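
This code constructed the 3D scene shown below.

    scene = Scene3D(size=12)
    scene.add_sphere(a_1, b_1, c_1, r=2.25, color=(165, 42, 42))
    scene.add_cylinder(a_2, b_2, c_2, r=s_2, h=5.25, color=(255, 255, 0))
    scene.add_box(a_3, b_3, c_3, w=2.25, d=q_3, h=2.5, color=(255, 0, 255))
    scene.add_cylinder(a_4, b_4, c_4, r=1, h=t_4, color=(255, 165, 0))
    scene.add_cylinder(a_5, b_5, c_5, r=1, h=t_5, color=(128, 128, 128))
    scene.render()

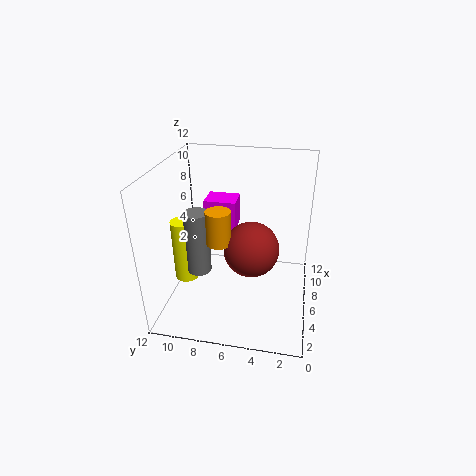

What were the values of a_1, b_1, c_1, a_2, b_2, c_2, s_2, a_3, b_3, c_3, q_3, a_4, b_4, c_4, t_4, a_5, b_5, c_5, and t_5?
a_1 = 5.25, b_1 = 4.75, c_1 = 5.5, a_2 = 4.75, b_2 = 10.25, c_2 = 2.5, s_2 = 1, a_3 = 7.25, b_3 = 6.5, c_3 = 6, q_3 = 2.75, a_4 = 4.5, b_4 = 7.25, c_4 = 6.25, t_4 = 2.75, a_5 = 4.5, b_5 = 9, c_5 = 3.5, t_5 = 5.25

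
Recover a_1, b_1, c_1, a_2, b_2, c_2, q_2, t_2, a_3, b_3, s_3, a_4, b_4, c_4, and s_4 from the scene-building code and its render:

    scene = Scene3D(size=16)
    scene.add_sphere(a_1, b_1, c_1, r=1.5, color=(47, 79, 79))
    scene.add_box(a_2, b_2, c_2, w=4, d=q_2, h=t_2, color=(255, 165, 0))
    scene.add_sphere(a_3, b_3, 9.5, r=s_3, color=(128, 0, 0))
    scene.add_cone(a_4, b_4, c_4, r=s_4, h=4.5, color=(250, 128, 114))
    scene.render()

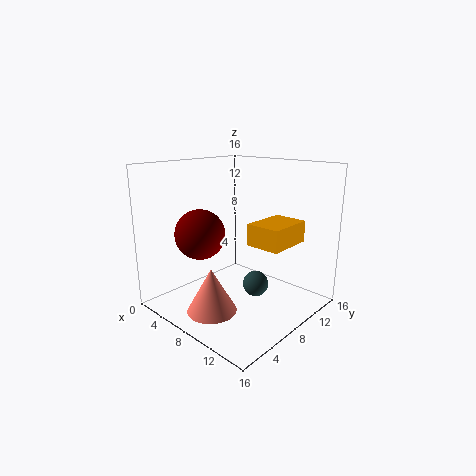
a_1 = 9, b_1 = 10, c_1 = 2, a_2 = 8.5, b_2 = 9, c_2 = 7, q_2 = 5.5, t_2 = 2.5, a_3 = 7.5, b_3 = 3, s_3 = 2.5, a_4 = 9.5, b_4 = 2.5, c_4 = 2, s_4 = 2.5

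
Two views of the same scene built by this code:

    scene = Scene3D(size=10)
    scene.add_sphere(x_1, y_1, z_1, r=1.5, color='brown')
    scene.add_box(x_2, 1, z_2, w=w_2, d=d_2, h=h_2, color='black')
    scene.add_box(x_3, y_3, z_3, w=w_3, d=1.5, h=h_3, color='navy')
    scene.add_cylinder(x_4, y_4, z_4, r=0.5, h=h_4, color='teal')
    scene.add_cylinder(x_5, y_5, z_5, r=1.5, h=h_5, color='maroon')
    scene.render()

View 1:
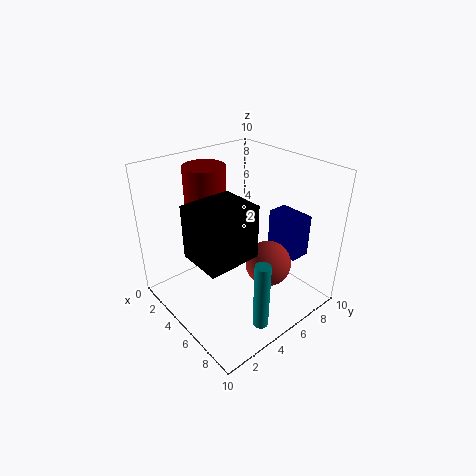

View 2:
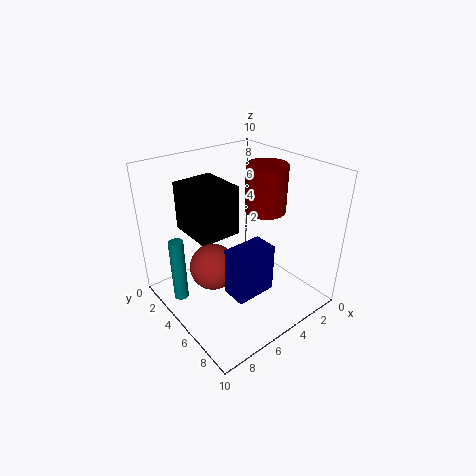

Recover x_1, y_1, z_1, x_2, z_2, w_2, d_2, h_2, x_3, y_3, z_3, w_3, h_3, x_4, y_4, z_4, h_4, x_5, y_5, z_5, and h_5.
x_1 = 7.5; y_1 = 5.5; z_1 = 4; x_2 = 4.5; z_2 = 5; w_2 = 3; d_2 = 3.5; h_2 = 3.5; x_3 = 5.5; y_3 = 7.5; z_3 = 3.5; w_3 = 2.5; h_3 = 3; x_4 = 9; y_4 = 3.5; z_4 = 1; h_4 = 4.5; x_5 = 2; y_5 = 4.5; z_5 = 6; h_5 = 3.5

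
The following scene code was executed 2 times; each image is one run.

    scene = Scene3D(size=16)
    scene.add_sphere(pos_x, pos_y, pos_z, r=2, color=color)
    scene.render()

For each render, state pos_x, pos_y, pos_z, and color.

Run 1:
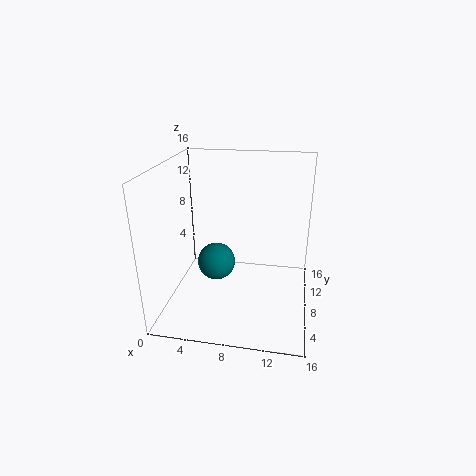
pos_x = 6
pos_y = 6
pos_z = 6
color = 'teal'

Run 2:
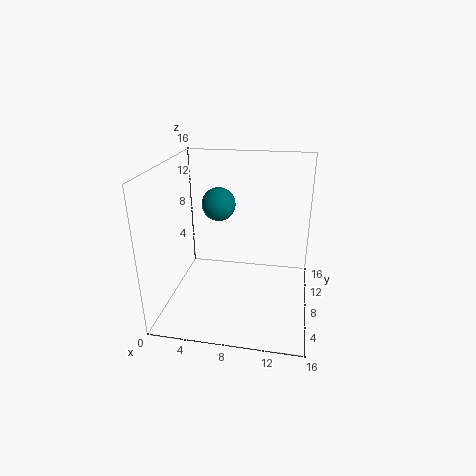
pos_x = 5
pos_y = 11.5
pos_z = 10.5
color = 'teal'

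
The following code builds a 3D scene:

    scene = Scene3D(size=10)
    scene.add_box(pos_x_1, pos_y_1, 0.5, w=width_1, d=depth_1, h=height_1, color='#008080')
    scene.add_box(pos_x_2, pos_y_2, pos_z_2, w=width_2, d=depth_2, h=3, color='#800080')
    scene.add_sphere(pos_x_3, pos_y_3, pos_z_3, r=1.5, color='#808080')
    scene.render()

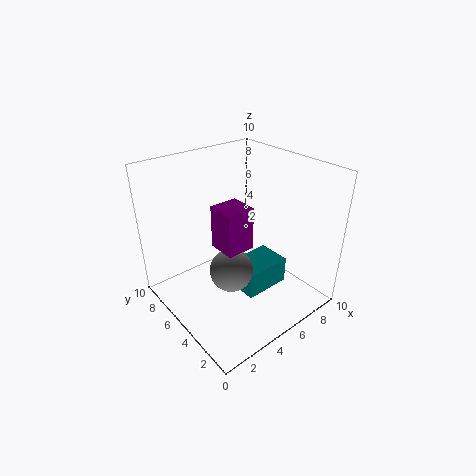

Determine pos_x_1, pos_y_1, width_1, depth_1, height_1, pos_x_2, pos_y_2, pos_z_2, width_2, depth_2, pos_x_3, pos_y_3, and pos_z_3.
pos_x_1 = 5; pos_y_1 = 3.5; width_1 = 3.5; depth_1 = 2.5; height_1 = 2; pos_x_2 = 3.5; pos_y_2 = 4; pos_z_2 = 4.5; width_2 = 2; depth_2 = 2; pos_x_3 = 4; pos_y_3 = 4.5; pos_z_3 = 3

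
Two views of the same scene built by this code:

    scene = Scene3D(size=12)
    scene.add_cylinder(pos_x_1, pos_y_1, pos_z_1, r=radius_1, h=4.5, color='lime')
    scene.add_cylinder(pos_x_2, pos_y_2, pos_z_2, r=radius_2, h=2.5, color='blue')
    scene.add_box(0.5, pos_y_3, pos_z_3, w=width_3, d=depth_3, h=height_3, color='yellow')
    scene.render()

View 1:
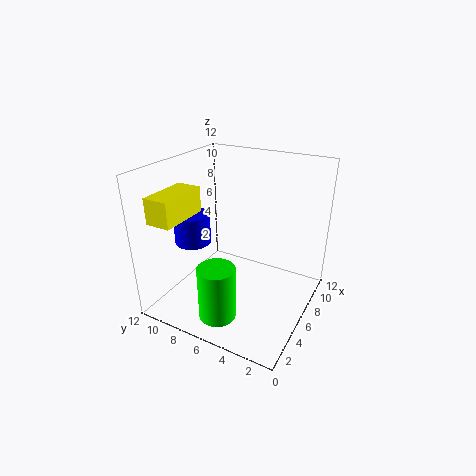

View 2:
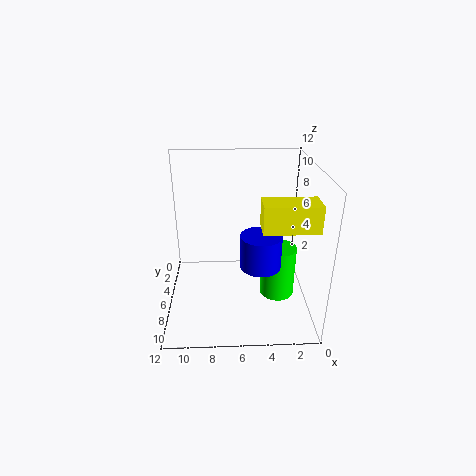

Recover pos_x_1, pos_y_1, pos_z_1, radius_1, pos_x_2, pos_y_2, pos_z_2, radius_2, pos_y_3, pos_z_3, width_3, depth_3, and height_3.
pos_x_1 = 2.5, pos_y_1 = 6, pos_z_1 = 0.5, radius_1 = 1.5, pos_x_2 = 4.5, pos_y_2 = 9.5, pos_z_2 = 5.5, radius_2 = 1.5, pos_y_3 = 8.5, pos_z_3 = 8.5, width_3 = 4, depth_3 = 2, height_3 = 2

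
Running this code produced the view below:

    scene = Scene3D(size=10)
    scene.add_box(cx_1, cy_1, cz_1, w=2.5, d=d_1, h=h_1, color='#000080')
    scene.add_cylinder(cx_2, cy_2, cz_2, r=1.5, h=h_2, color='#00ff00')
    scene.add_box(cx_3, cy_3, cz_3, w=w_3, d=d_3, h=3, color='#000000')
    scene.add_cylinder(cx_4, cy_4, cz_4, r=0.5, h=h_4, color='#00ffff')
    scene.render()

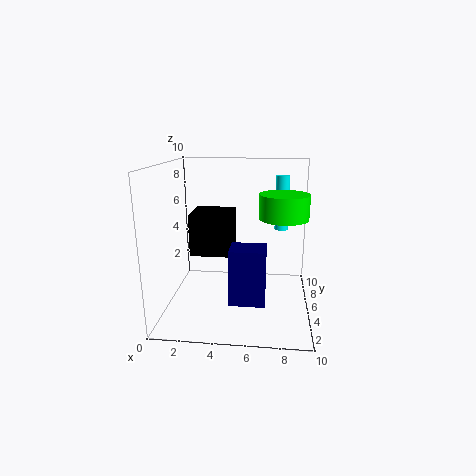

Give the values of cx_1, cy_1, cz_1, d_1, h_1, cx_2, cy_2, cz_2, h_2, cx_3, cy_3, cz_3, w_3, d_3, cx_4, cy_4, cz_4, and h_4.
cx_1 = 4.5
cy_1 = 3.5
cz_1 = 0.5
d_1 = 2
h_1 = 4
cx_2 = 8
cy_2 = 3
cz_2 = 7
h_2 = 1.5
cx_3 = 1.5
cy_3 = 5
cz_3 = 3.5
w_3 = 3
d_3 = 3
cx_4 = 8
cy_4 = 7.5
cz_4 = 5
h_4 = 4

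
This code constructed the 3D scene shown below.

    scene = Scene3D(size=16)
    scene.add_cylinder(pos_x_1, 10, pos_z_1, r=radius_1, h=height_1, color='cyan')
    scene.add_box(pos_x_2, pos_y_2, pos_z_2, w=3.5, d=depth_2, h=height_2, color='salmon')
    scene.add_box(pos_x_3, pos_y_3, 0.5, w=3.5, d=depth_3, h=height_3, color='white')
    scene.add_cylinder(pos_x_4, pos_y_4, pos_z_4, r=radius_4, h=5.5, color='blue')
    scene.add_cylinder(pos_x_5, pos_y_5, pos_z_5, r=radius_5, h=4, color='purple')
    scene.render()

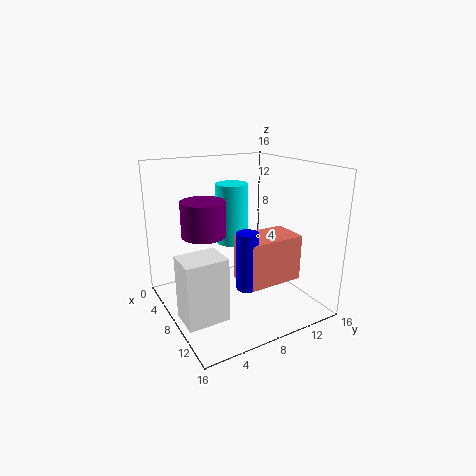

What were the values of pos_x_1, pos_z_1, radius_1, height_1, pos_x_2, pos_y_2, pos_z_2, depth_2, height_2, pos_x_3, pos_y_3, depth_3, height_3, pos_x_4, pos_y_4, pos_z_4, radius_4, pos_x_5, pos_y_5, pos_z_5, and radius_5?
pos_x_1 = 3, pos_z_1 = 5.5, radius_1 = 2, height_1 = 7.5, pos_x_2 = 11.5, pos_y_2 = 5.5, pos_z_2 = 5.5, depth_2 = 5.5, height_2 = 4.5, pos_x_3 = 8, pos_y_3 = 0.5, depth_3 = 4.5, height_3 = 7, pos_x_4 = 14, pos_y_4 = 5.5, pos_z_4 = 5.5, radius_4 = 1, pos_x_5 = 5.5, pos_y_5 = 5, pos_z_5 = 8, radius_5 = 2.5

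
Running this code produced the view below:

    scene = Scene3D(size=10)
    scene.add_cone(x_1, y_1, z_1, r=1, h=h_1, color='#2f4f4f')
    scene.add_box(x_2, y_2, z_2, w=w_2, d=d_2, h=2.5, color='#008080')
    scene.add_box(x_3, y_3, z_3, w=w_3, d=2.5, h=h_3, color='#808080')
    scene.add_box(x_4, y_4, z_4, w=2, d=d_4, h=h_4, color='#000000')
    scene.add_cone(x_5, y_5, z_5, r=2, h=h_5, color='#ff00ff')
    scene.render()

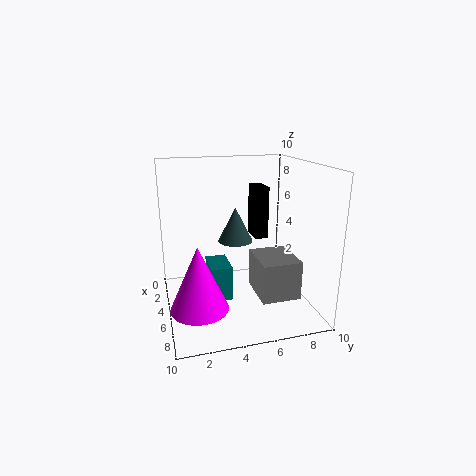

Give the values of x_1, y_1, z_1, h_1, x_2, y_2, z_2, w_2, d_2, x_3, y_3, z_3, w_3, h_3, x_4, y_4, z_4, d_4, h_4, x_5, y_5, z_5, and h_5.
x_1 = 8; y_1 = 4; z_1 = 6; h_1 = 2; x_2 = 3; y_2 = 3; z_2 = 0.5; w_2 = 2.5; d_2 = 1.5; x_3 = 6; y_3 = 5.5; z_3 = 2; w_3 = 3; h_3 = 2.5; x_4 = 1; y_4 = 7; z_4 = 4; d_4 = 1; h_4 = 4; x_5 = 6; y_5 = 2; z_5 = 0.5; h_5 = 4.5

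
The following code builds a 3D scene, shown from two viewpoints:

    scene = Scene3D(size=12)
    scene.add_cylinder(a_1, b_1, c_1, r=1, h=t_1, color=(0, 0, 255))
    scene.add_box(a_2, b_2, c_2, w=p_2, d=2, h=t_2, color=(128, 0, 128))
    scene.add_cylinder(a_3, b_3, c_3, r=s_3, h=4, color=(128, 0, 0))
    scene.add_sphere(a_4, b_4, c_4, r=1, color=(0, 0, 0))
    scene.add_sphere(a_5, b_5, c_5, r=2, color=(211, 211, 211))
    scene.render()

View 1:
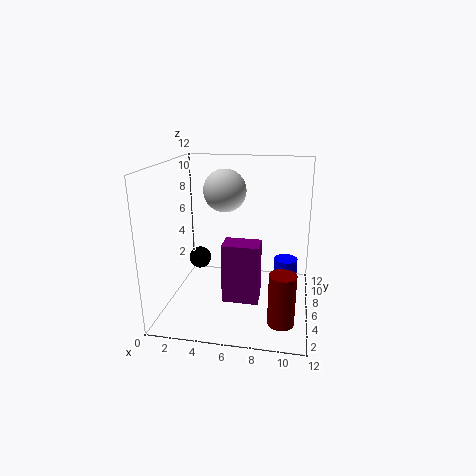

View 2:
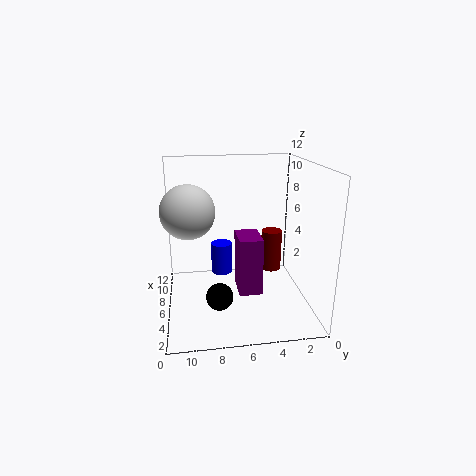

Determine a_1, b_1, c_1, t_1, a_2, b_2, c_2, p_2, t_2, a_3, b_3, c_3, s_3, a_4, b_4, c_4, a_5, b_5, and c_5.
a_1 = 10
b_1 = 7
c_1 = 1
t_1 = 3
a_2 = 5
b_2 = 4
c_2 = 1
p_2 = 3
t_2 = 5
a_3 = 10
b_3 = 2
c_3 = 1
s_3 = 1
a_4 = 2
b_4 = 8
c_4 = 3
a_5 = 4
b_5 = 10
c_5 = 9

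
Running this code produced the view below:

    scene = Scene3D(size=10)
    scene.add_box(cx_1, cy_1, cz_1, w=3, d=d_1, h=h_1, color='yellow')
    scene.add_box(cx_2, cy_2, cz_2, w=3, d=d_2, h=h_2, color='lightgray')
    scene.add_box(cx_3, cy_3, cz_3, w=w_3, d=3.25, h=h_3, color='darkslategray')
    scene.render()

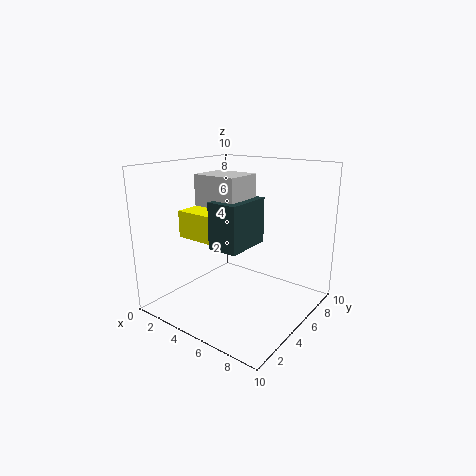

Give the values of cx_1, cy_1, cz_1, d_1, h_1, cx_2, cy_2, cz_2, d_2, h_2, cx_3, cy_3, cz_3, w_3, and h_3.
cx_1 = 0.5; cy_1 = 3.75; cz_1 = 4.5; d_1 = 2.75; h_1 = 2; cx_2 = 3.25; cy_2 = 2.75; cz_2 = 7.5; d_2 = 2.5; h_2 = 2; cx_3 = 4.75; cy_3 = 2.25; cz_3 = 5; w_3 = 2; h_3 = 3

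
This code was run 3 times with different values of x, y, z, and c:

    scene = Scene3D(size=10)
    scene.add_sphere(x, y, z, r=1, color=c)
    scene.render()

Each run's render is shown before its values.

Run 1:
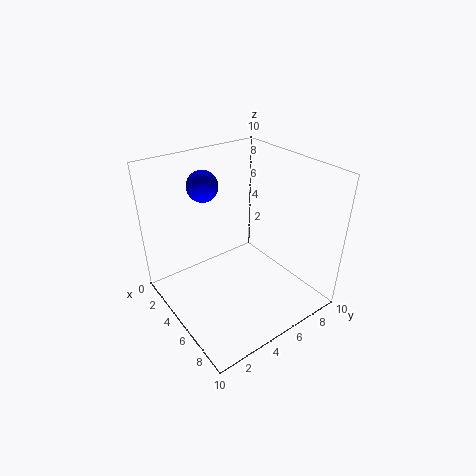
x = 4
y = 3
z = 9
c = 'blue'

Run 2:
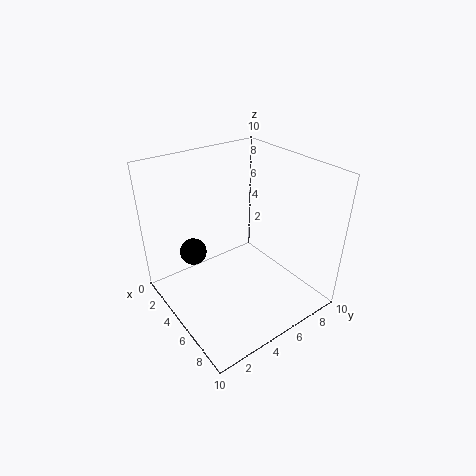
x = 2
y = 3
z = 3
c = 'black'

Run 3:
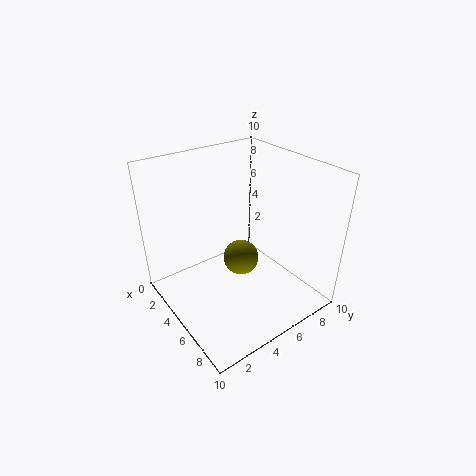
x = 8
y = 3
z = 6
c = 'olive'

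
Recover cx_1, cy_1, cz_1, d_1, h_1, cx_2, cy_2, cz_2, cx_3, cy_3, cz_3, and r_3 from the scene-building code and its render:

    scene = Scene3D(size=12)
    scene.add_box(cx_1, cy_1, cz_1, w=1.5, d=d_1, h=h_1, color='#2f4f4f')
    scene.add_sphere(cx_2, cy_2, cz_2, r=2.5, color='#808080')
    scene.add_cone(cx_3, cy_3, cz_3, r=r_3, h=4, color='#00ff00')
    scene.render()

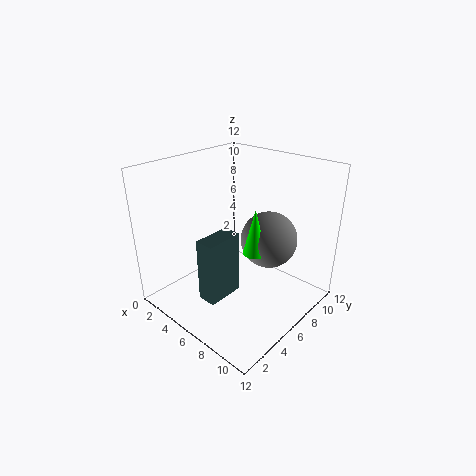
cx_1 = 6
cy_1 = 1.5
cz_1 = 2.5
d_1 = 3
h_1 = 5
cx_2 = 7
cy_2 = 9
cz_2 = 5
cx_3 = 7
cy_3 = 7
cz_3 = 4.5
r_3 = 1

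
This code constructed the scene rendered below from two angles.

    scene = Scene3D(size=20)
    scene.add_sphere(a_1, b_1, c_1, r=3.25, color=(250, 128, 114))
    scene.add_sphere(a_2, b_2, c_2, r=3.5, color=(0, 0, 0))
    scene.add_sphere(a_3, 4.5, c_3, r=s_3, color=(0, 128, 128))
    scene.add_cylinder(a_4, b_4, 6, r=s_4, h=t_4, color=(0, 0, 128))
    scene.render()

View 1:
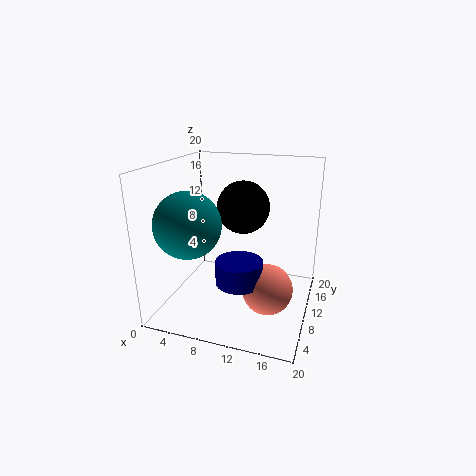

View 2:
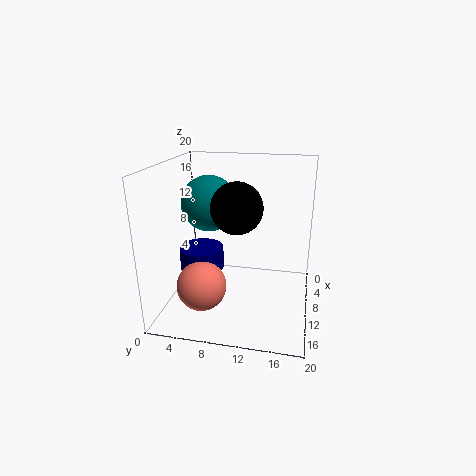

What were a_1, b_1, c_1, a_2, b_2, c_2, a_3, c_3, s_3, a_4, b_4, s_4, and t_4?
a_1 = 15.25, b_1 = 6.25, c_1 = 5, a_2 = 10.75, b_2 = 10, c_2 = 14.5, a_3 = 5.25, c_3 = 13.25, s_3 = 4.25, a_4 = 11.75, b_4 = 5.25, s_4 = 3, t_4 = 3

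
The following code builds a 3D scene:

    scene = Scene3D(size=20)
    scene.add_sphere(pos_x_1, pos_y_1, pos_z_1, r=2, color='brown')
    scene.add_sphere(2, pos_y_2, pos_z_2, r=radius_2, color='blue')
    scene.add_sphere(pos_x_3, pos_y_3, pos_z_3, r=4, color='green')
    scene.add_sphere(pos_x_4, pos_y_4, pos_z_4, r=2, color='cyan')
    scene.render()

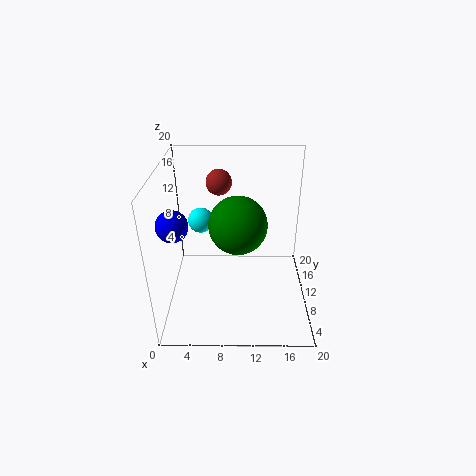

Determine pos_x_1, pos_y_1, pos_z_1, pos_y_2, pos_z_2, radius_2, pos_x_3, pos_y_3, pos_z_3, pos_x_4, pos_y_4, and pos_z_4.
pos_x_1 = 7, pos_y_1 = 18, pos_z_1 = 15, pos_y_2 = 6, pos_z_2 = 14, radius_2 = 2, pos_x_3 = 10, pos_y_3 = 10, pos_z_3 = 12, pos_x_4 = 4, pos_y_4 = 17, pos_z_4 = 9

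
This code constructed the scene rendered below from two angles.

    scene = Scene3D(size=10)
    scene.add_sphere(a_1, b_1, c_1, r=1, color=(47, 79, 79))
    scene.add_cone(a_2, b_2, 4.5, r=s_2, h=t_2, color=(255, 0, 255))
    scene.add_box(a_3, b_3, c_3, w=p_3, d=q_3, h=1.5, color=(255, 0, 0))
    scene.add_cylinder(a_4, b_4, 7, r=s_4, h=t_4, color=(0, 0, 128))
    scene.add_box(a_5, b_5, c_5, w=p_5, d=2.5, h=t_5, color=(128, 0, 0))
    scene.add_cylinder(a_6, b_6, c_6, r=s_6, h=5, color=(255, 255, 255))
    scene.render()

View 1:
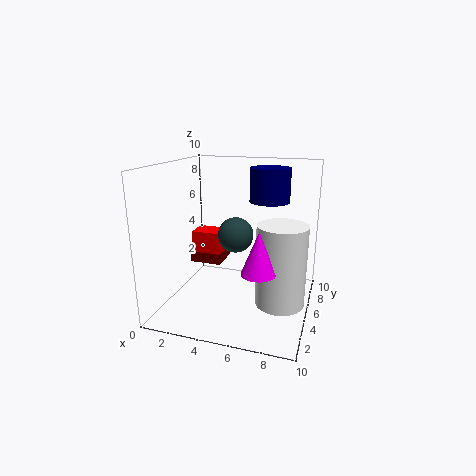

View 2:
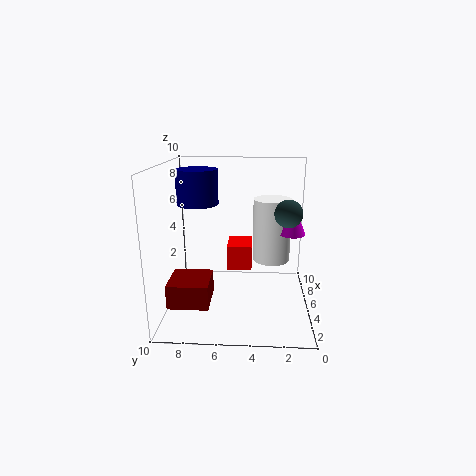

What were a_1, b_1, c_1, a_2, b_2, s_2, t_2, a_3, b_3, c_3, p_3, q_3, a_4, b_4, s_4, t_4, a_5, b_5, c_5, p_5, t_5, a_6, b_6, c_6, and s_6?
a_1 = 6, b_1 = 1.5, c_1 = 6.5, a_2 = 7.5, b_2 = 1, s_2 = 1, t_2 = 2.5, a_3 = 2, b_3 = 4, c_3 = 4, p_3 = 2, q_3 = 1.5, a_4 = 6.5, b_4 = 8, s_4 = 1.5, t_4 = 2.5, a_5 = 0.5, b_5 = 6.5, c_5 = 2, p_5 = 2.5, t_5 = 1.5, a_6 = 8.5, b_6 = 2.5, c_6 = 2, s_6 = 1.5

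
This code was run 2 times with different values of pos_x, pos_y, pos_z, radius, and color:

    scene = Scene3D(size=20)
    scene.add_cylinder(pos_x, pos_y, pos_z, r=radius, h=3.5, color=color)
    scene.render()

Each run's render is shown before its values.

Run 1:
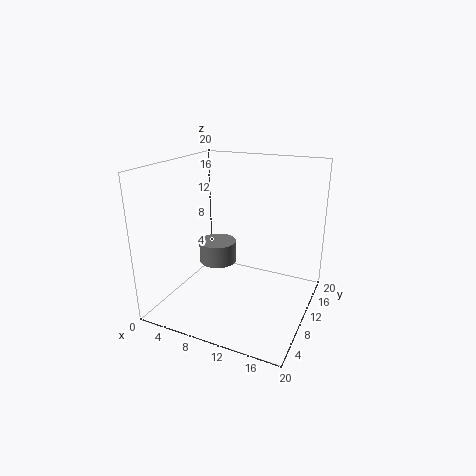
pos_x = 4
pos_y = 15
pos_z = 3
radius = 3
color = 'gray'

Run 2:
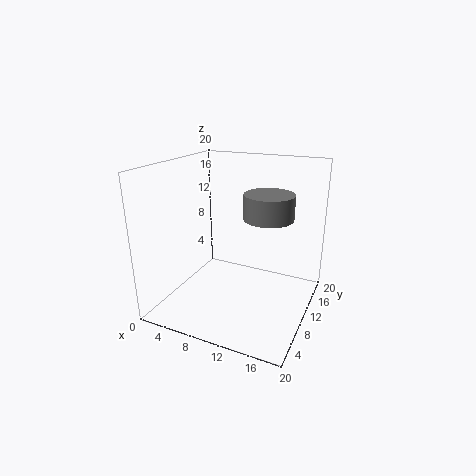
pos_x = 13.5
pos_y = 12.5
pos_z = 12.5
radius = 3.5
color = 'gray'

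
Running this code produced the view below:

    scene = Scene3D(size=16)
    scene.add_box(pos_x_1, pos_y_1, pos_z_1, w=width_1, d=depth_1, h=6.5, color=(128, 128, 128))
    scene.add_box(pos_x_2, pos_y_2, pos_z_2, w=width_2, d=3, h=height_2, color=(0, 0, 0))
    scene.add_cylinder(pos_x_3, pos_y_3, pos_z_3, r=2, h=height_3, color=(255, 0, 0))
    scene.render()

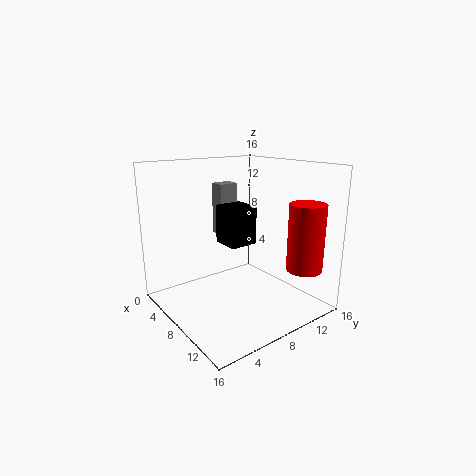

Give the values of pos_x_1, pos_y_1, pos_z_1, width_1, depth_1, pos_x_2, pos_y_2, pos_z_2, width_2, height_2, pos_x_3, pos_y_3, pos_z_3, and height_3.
pos_x_1 = 0.5
pos_y_1 = 9.5
pos_z_1 = 6.5
width_1 = 2
depth_1 = 2.5
pos_x_2 = 7.5
pos_y_2 = 5.5
pos_z_2 = 8
width_2 = 3
height_2 = 4
pos_x_3 = 13
pos_y_3 = 13.5
pos_z_3 = 4.5
height_3 = 7.5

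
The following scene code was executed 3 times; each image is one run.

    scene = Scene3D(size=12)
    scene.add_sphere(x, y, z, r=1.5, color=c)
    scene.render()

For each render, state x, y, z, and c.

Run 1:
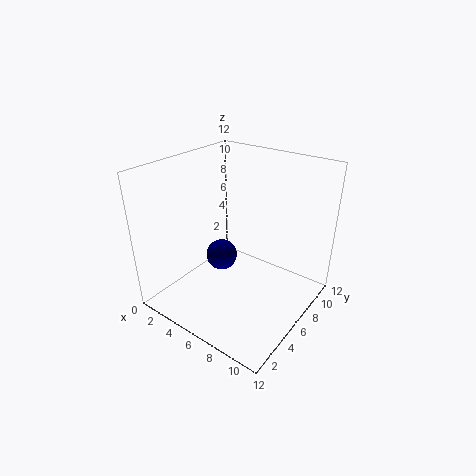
x = 2.5; y = 8; z = 2; c = 'navy'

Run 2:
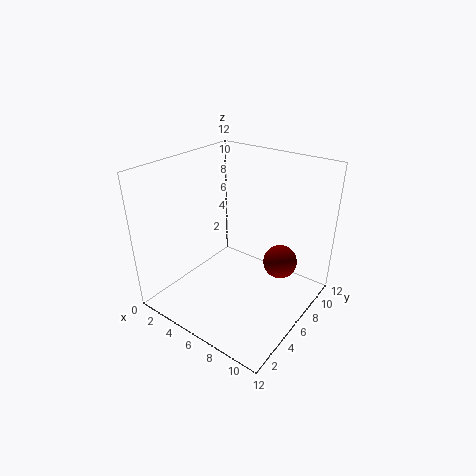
x = 8.5; y = 9; z = 3; c = 'maroon'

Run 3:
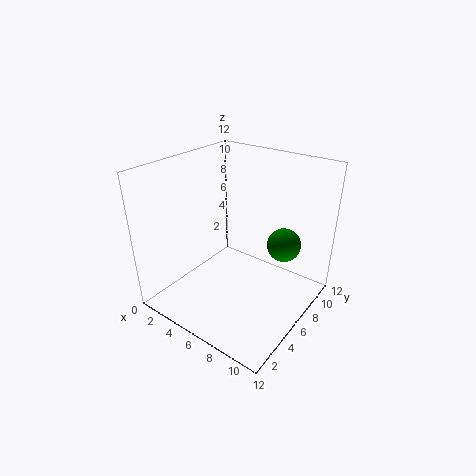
x = 8.5; y = 9.5; z = 4.5; c = 'green'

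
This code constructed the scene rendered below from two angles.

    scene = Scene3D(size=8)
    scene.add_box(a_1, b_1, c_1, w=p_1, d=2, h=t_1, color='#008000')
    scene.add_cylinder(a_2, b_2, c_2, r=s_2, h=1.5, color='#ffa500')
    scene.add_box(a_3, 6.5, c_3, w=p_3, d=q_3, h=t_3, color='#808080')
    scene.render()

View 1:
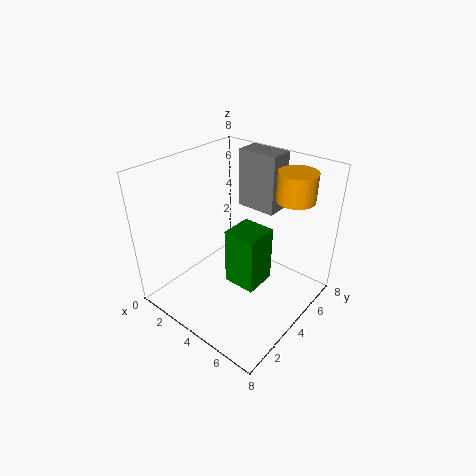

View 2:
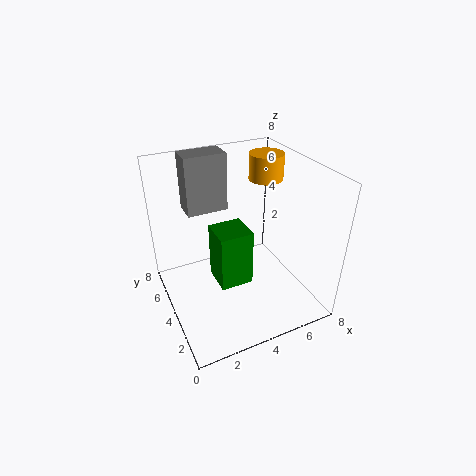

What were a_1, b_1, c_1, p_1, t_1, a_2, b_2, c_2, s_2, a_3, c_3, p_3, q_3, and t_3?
a_1 = 3, b_1 = 4, c_1 = 0.5, p_1 = 2, t_1 = 3.5, a_2 = 6.5, b_2 = 5.5, c_2 = 6.5, s_2 = 1, a_3 = 2, c_3 = 4.5, p_3 = 2.5, q_3 = 1.5, t_3 = 3.5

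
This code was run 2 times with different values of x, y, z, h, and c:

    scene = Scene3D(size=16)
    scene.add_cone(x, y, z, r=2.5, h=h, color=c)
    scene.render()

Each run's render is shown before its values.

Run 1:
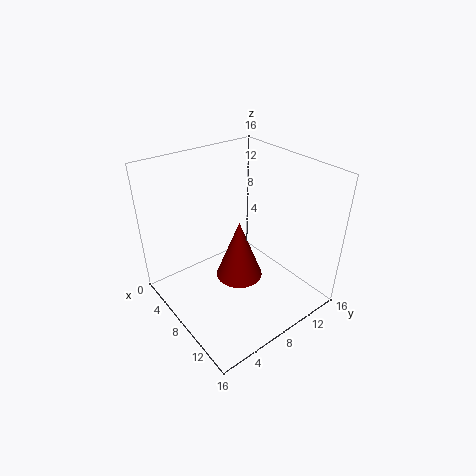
x = 9.5; y = 7; z = 4.5; h = 6.5; c = 'maroon'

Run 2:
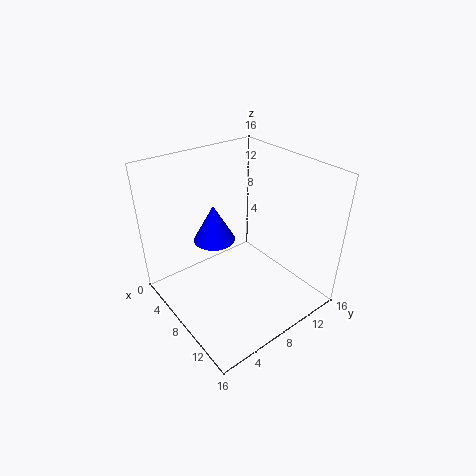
x = 4; y = 7.5; z = 6; h = 4.5; c = 'blue'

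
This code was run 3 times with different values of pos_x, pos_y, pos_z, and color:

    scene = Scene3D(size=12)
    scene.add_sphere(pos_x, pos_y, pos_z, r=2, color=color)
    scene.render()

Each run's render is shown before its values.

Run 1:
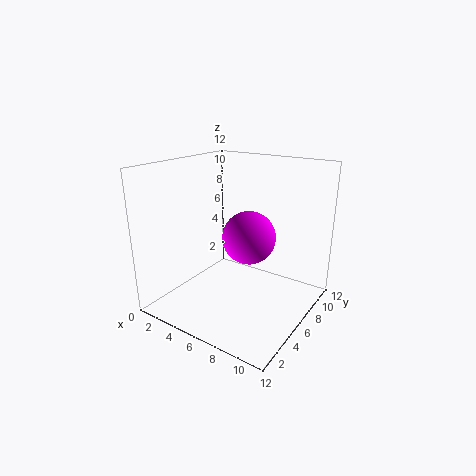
pos_x = 8; pos_y = 4.5; pos_z = 7; color = 'magenta'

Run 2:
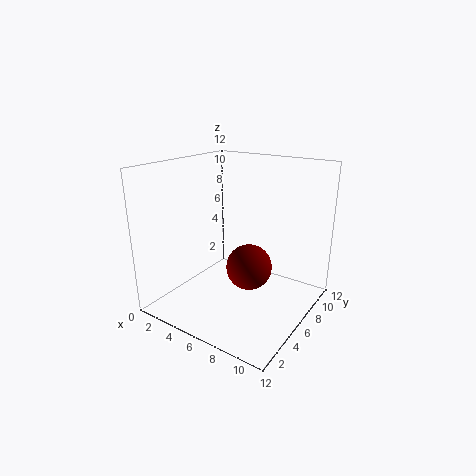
pos_x = 6.5; pos_y = 7; pos_z = 3; color = 'maroon'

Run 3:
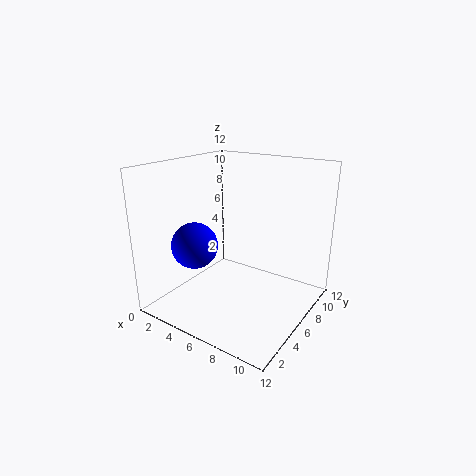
pos_x = 2.5; pos_y = 4.5; pos_z = 5; color = 'blue'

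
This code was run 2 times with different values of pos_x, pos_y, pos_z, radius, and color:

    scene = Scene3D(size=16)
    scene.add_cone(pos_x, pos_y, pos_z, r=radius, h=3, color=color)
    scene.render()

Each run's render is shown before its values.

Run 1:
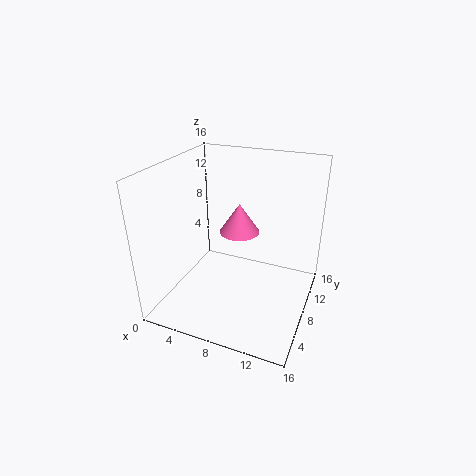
pos_x = 9; pos_y = 6; pos_z = 10; radius = 2; color = 'hotpink'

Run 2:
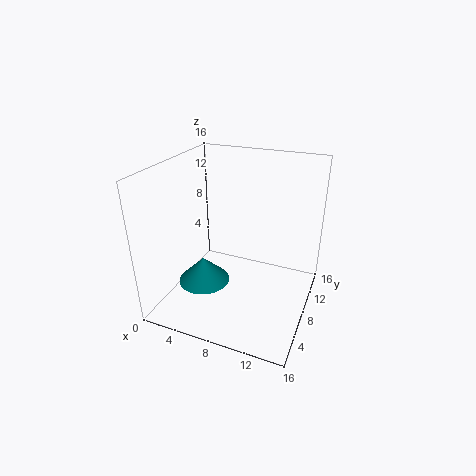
pos_x = 4; pos_y = 7; pos_z = 2; radius = 3; color = 'teal'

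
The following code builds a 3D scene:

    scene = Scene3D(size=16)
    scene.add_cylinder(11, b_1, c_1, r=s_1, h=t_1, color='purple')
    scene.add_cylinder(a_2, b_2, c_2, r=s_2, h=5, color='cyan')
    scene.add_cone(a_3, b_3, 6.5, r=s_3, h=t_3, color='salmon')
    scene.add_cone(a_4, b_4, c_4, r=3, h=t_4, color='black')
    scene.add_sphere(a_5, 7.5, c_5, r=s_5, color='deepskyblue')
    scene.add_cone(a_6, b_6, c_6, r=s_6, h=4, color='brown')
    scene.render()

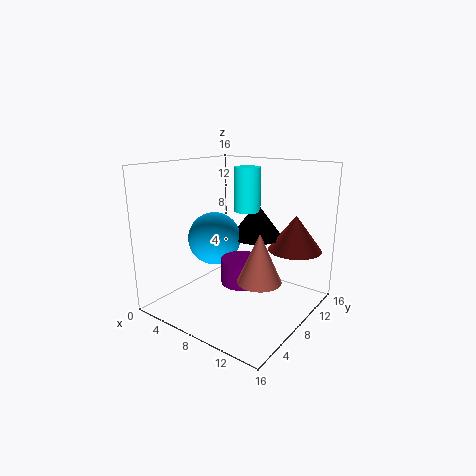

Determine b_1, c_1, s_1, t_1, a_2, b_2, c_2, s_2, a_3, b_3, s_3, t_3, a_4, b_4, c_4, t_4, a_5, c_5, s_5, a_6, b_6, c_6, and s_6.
b_1 = 4.5, c_1 = 5, s_1 = 2, t_1 = 2.5, a_2 = 7.5, b_2 = 10.5, c_2 = 10.5, s_2 = 1.5, a_3 = 14, b_3 = 3, s_3 = 2, t_3 = 4.5, a_4 = 8.5, b_4 = 11, c_4 = 7.5, t_4 = 4, a_5 = 5, c_5 = 7.5, s_5 = 3, a_6 = 13, b_6 = 12, c_6 = 6.5, s_6 = 3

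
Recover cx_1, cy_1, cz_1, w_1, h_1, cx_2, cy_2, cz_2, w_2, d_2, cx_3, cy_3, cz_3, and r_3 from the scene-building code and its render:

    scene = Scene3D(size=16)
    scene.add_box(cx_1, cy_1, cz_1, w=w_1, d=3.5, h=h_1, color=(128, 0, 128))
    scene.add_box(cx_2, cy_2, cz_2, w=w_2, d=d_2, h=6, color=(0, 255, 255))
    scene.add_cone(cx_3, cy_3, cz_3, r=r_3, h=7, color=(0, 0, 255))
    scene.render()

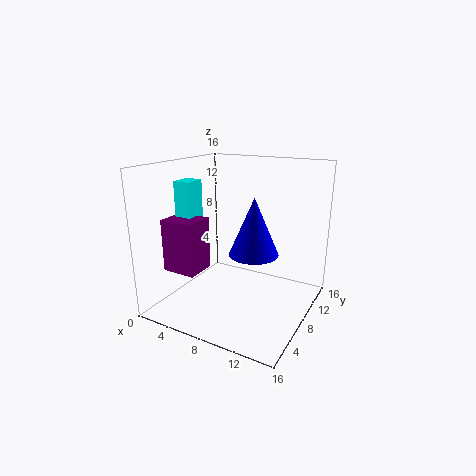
cx_1 = 0.5; cy_1 = 4; cz_1 = 4; w_1 = 4; h_1 = 6; cx_2 = 1; cy_2 = 6; cz_2 = 8; w_2 = 2; d_2 = 2.5; cx_3 = 8.5; cy_3 = 11; cz_3 = 5; r_3 = 3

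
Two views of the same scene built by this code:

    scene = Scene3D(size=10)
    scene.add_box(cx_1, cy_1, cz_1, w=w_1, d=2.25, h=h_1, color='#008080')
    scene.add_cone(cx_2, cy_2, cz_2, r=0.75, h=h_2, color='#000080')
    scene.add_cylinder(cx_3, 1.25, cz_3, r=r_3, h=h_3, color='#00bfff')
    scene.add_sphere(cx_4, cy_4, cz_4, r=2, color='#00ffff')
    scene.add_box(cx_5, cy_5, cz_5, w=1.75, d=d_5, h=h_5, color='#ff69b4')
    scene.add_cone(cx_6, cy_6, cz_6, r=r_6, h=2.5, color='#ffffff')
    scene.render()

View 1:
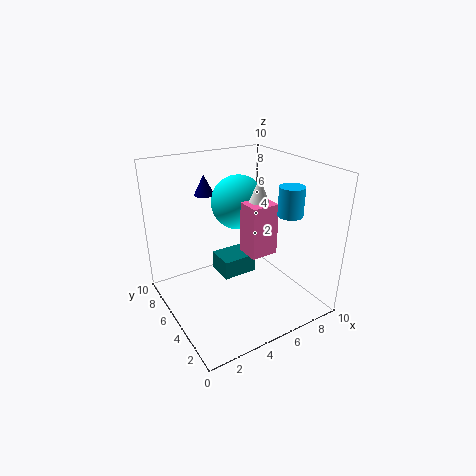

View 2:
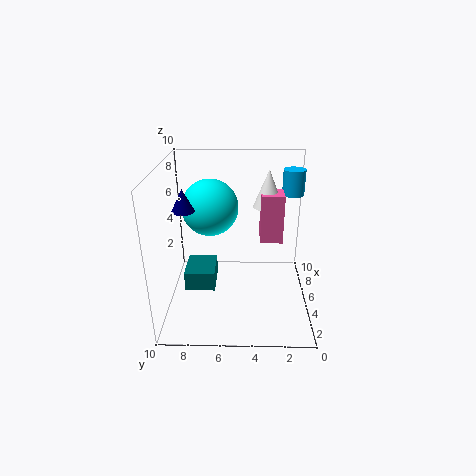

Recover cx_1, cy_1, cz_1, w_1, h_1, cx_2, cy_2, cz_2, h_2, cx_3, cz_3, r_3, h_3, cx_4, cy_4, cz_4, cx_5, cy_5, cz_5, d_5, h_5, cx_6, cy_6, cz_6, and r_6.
cx_1 = 5; cy_1 = 6.75; cz_1 = 0.5; w_1 = 2.75; h_1 = 1.5; cx_2 = 4.25; cy_2 = 8.5; cz_2 = 7.25; h_2 = 1.5; cx_3 = 6.25; cz_3 = 7.75; r_3 = 0.75; h_3 = 1.75; cx_4 = 6.25; cy_4 = 7; cz_4 = 6.75; cx_5 = 4.25; cy_5 = 2; cz_5 = 5; d_5 = 1.5; h_5 = 3.25; cx_6 = 5.25; cy_6 = 3; cz_6 = 7.25; r_6 = 1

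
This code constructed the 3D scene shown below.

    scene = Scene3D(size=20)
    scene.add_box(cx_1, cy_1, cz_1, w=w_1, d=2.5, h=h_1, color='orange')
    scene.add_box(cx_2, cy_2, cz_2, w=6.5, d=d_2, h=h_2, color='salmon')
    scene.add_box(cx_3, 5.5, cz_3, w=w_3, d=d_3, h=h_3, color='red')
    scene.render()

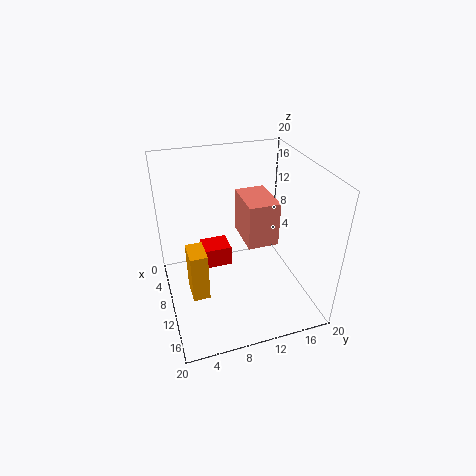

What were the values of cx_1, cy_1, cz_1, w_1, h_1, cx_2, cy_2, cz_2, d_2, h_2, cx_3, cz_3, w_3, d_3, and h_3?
cx_1 = 6.5
cy_1 = 3
cz_1 = 0.5
w_1 = 4
h_1 = 7.5
cx_2 = 4
cy_2 = 11.5
cz_2 = 8
d_2 = 4.5
h_2 = 6.5
cx_3 = 5
cz_3 = 4.5
w_3 = 3.5
d_3 = 4
h_3 = 3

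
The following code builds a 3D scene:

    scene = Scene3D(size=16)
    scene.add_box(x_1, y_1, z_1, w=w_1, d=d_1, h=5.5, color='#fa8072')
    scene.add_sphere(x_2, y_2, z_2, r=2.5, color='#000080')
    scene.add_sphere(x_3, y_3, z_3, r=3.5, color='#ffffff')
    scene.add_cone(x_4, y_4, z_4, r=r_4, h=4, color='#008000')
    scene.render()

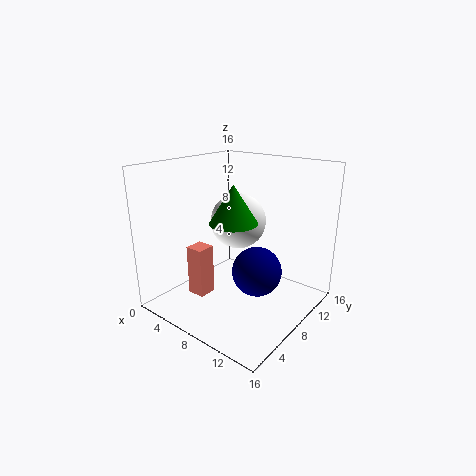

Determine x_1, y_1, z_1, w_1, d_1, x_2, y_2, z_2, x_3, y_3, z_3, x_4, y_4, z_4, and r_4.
x_1 = 4.5
y_1 = 3.5
z_1 = 2
w_1 = 2
d_1 = 2
x_2 = 12
y_2 = 6
z_2 = 6
x_3 = 4.5
y_3 = 12.5
z_3 = 8
x_4 = 9
y_4 = 6
z_4 = 10.5
r_4 = 2.5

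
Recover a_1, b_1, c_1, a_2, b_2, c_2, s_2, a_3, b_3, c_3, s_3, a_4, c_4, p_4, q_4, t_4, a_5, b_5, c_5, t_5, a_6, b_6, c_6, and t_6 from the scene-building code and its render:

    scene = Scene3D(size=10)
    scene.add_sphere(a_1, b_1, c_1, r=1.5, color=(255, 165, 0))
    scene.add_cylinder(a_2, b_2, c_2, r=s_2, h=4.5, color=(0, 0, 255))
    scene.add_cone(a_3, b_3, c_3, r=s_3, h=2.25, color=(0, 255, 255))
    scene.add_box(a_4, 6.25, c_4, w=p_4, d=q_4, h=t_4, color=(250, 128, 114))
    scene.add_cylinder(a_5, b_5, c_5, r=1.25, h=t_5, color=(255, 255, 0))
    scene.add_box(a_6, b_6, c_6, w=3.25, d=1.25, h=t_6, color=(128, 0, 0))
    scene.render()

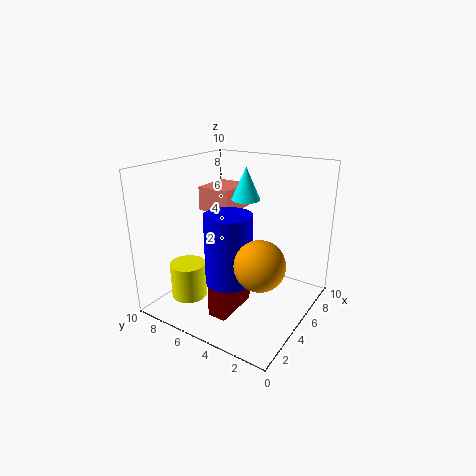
a_1 = 2.25; b_1 = 1.75; c_1 = 5; a_2 = 2.75; b_2 = 4.25; c_2 = 3; s_2 = 1.5; a_3 = 6; b_3 = 5; c_3 = 7.5; s_3 = 1; a_4 = 5.5; c_4 = 6.25; p_4 = 3; q_4 = 2.5; t_4 = 1.75; a_5 = 2.75; b_5 = 7.75; c_5 = 0.75; t_5 = 2.5; a_6 = 1.75; b_6 = 4; c_6 = 0.5; t_6 = 2.25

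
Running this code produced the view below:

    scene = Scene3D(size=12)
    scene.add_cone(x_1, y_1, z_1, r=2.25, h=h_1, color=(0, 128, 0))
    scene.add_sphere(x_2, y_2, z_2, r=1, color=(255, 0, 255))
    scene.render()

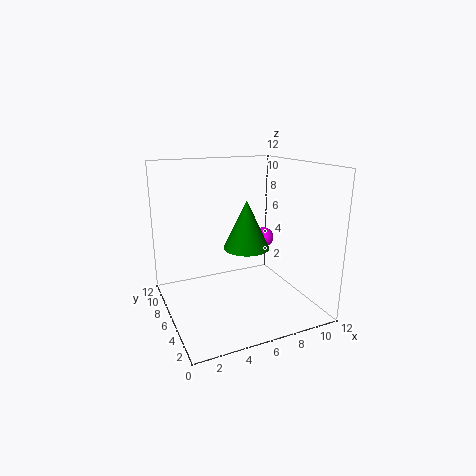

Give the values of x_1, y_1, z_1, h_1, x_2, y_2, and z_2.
x_1 = 8.5, y_1 = 9.5, z_1 = 3.5, h_1 = 4.75, x_2 = 10.5, y_2 = 9.75, z_2 = 4.25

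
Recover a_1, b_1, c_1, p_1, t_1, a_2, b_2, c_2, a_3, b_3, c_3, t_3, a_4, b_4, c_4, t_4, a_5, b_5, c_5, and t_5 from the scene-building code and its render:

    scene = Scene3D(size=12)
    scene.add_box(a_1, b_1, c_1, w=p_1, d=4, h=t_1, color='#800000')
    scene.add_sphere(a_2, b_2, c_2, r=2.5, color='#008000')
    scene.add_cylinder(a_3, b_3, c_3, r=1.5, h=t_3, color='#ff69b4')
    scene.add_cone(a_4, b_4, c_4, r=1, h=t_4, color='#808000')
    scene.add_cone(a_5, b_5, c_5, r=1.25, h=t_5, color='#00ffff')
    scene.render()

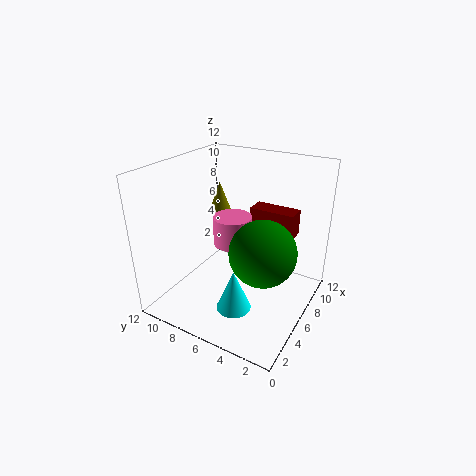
a_1 = 8.5
b_1 = 2.25
c_1 = 5.5
p_1 = 1.75
t_1 = 2.25
a_2 = 4
b_2 = 2.75
c_2 = 6.5
a_3 = 4.75
b_3 = 5.75
c_3 = 6.25
t_3 = 2.25
a_4 = 8.75
b_4 = 9.5
c_4 = 6.75
t_4 = 2.75
a_5 = 1.5
b_5 = 3.75
c_5 = 3
t_5 = 3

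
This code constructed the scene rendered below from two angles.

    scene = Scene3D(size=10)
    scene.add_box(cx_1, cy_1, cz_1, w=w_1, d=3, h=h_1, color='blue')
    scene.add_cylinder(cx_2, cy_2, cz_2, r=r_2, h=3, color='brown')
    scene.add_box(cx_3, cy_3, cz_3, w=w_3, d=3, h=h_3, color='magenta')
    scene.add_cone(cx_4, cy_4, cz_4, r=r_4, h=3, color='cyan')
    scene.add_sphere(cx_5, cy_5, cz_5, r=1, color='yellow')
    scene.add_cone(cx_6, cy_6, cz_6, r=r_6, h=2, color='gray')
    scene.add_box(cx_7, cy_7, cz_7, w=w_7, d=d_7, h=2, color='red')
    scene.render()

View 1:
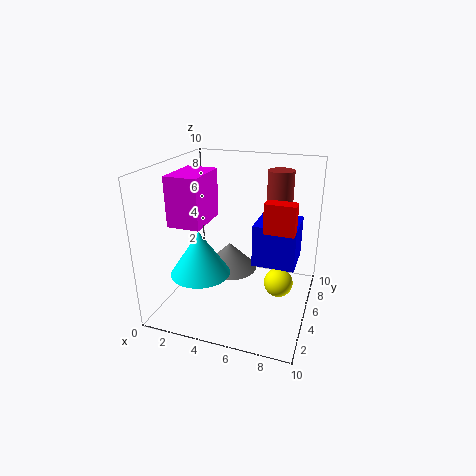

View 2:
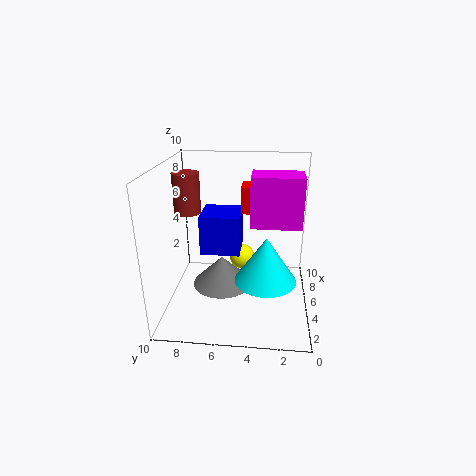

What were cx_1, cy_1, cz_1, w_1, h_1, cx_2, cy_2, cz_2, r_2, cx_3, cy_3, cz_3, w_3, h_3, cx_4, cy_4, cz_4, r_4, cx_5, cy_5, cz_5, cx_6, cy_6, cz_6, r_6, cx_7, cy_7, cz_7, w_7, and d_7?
cx_1 = 6, cy_1 = 5, cz_1 = 3, w_1 = 3, h_1 = 3, cx_2 = 7, cy_2 = 9, cz_2 = 6, r_2 = 1, cx_3 = 2, cy_3 = 1, cz_3 = 7, w_3 = 2, h_3 = 3, cx_4 = 3, cy_4 = 3, cz_4 = 3, r_4 = 2, cx_5 = 8, cy_5 = 5, cz_5 = 2, cx_6 = 4, cy_6 = 6, cz_6 = 2, r_6 = 2, cx_7 = 7, cy_7 = 4, cz_7 = 6, w_7 = 2, d_7 = 1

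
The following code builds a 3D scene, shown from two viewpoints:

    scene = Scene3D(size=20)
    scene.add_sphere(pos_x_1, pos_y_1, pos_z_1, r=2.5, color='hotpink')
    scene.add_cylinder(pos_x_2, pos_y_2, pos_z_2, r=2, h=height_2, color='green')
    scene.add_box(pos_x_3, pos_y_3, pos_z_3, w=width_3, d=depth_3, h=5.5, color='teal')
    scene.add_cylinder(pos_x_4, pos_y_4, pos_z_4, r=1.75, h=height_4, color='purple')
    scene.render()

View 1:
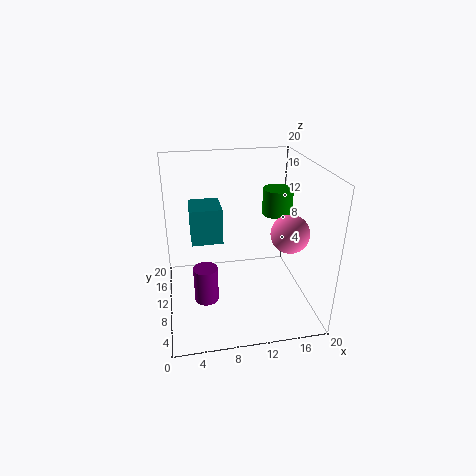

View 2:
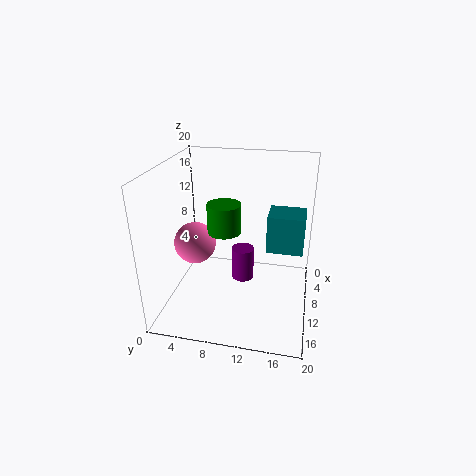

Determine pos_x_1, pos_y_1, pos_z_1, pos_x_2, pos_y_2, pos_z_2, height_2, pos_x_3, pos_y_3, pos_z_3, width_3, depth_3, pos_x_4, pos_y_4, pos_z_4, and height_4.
pos_x_1 = 16, pos_y_1 = 6, pos_z_1 = 12, pos_x_2 = 15.25, pos_y_2 = 9.5, pos_z_2 = 13.5, height_2 = 3.5, pos_x_3 = 3.75, pos_y_3 = 13.75, pos_z_3 = 7.25, width_3 = 4.75, depth_3 = 5.25, pos_x_4 = 5.25, pos_y_4 = 9.75, pos_z_4 = 0.5, height_4 = 5.25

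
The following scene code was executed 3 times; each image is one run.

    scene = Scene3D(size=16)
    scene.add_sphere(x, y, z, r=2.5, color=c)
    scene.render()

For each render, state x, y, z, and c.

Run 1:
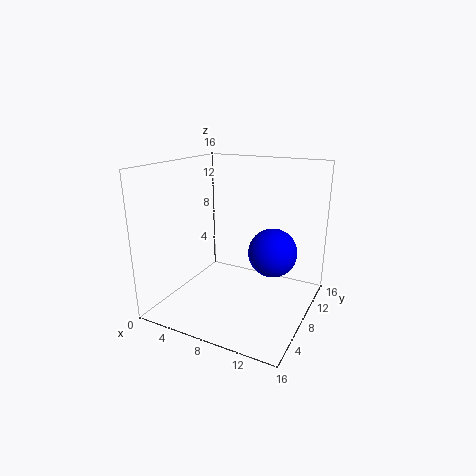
x = 12.5
y = 7
z = 7.5
c = 'blue'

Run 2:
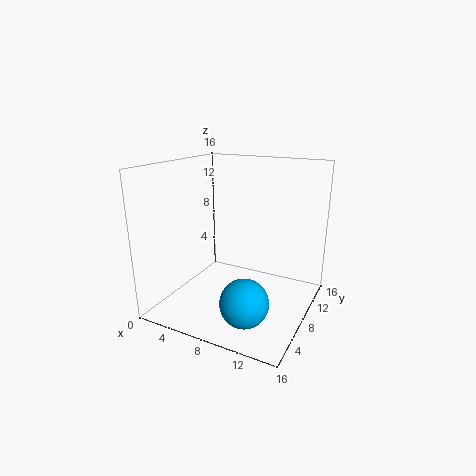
x = 11
y = 3.5
z = 3
c = 'deepskyblue'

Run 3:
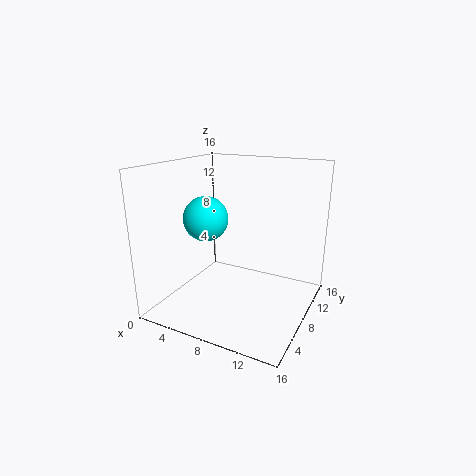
x = 4.5
y = 7
z = 10
c = 'cyan'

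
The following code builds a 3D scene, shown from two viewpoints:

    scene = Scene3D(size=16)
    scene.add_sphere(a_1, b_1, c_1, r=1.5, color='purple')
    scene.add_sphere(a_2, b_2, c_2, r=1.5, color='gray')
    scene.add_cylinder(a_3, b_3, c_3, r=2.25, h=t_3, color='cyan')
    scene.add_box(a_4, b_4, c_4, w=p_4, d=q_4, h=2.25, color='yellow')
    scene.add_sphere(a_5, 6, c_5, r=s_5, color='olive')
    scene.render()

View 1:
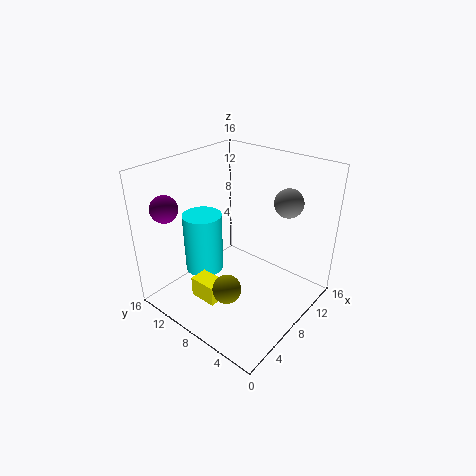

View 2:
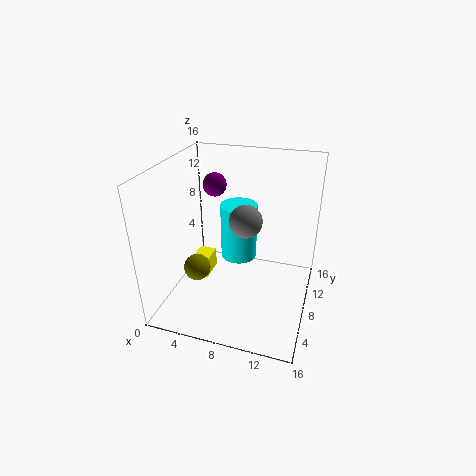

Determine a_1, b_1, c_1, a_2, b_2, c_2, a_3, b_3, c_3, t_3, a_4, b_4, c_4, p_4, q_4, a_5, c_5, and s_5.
a_1 = 3, b_1 = 14, c_1 = 11.5, a_2 = 10.25, b_2 = 3.25, c_2 = 12.75, a_3 = 6.75, b_3 = 12.25, c_3 = 3, t_3 = 7, a_4 = 2.5, b_4 = 7, c_4 = 2.5, p_4 = 2, q_4 = 3, a_5 = 3.75, c_5 = 4.5, s_5 = 1.5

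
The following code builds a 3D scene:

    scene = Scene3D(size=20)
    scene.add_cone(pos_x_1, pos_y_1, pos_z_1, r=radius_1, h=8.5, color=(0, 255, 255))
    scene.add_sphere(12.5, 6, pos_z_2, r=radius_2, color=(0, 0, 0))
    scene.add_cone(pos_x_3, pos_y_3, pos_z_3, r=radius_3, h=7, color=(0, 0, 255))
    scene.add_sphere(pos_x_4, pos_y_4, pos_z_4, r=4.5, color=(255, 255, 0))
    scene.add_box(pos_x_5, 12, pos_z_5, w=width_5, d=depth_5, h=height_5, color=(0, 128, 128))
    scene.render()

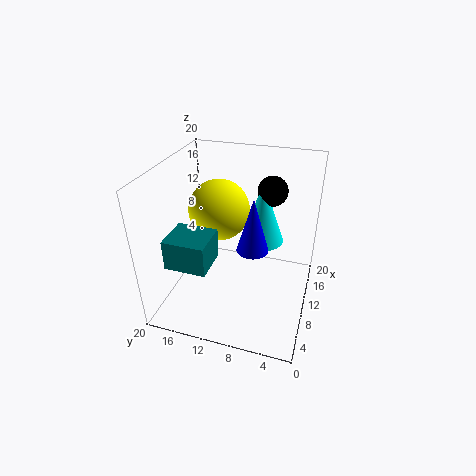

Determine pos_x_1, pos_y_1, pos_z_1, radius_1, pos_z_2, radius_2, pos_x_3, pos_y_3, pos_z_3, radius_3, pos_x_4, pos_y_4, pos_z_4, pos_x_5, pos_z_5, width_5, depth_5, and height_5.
pos_x_1 = 11.5; pos_y_1 = 7; pos_z_1 = 9.5; radius_1 = 3; pos_z_2 = 16.5; radius_2 = 2; pos_x_3 = 6.5; pos_y_3 = 7; pos_z_3 = 11; radius_3 = 2; pos_x_4 = 13.5; pos_y_4 = 14; pos_z_4 = 12; pos_x_5 = 2.5; pos_z_5 = 8.5; width_5 = 5; depth_5 = 5.5; height_5 = 4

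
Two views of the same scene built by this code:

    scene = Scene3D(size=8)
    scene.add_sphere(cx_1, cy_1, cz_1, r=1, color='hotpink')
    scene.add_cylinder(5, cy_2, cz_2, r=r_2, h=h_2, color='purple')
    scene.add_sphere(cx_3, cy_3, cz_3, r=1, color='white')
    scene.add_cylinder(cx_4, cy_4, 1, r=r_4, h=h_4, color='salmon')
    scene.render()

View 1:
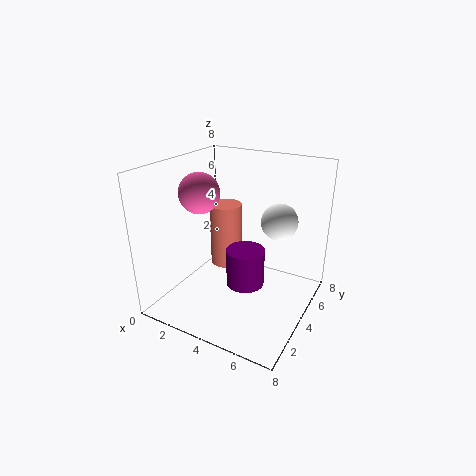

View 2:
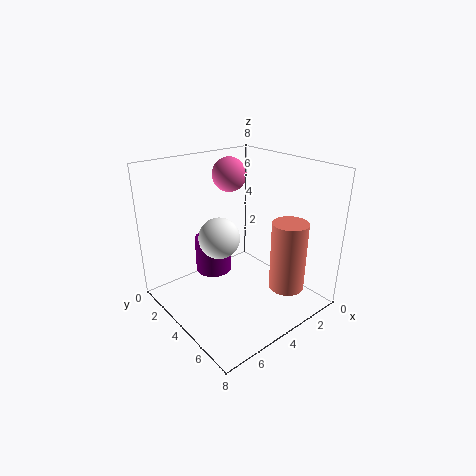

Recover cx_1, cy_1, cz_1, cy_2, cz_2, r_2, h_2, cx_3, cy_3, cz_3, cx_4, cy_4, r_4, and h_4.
cx_1 = 3
cy_1 = 2
cz_1 = 7
cy_2 = 3
cz_2 = 2
r_2 = 1
h_2 = 2
cx_3 = 6
cy_3 = 5
cz_3 = 5
cx_4 = 2
cy_4 = 6
r_4 = 1
h_4 = 4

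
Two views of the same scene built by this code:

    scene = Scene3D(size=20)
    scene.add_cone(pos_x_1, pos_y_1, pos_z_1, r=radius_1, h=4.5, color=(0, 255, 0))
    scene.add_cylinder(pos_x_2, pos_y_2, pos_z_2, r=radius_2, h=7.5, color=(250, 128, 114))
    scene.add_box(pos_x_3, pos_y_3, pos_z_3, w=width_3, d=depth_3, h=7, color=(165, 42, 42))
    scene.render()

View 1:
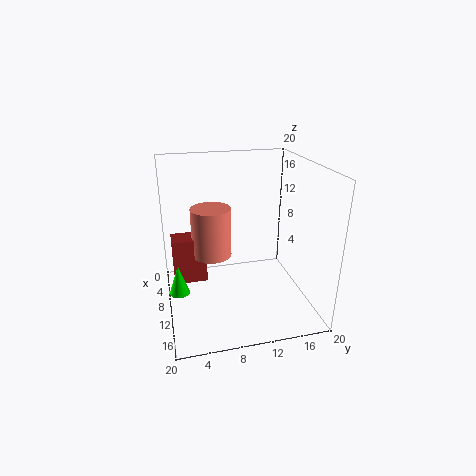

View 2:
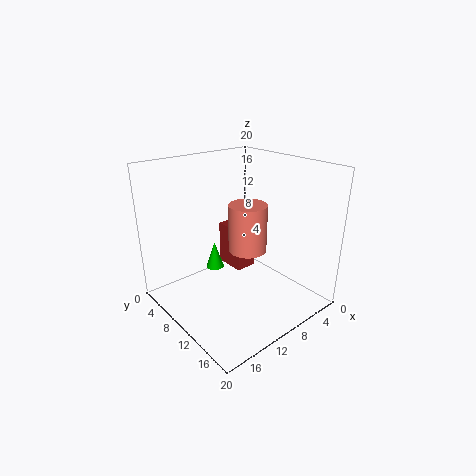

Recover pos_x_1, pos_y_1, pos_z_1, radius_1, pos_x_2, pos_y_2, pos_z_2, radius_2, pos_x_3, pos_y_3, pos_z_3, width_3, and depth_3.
pos_x_1 = 8
pos_y_1 = 1.5
pos_z_1 = 1
radius_1 = 1.5
pos_x_2 = 5.5
pos_y_2 = 7
pos_z_2 = 5.5
radius_2 = 3
pos_x_3 = 3
pos_y_3 = 1
pos_z_3 = 1.5
width_3 = 3.5
depth_3 = 5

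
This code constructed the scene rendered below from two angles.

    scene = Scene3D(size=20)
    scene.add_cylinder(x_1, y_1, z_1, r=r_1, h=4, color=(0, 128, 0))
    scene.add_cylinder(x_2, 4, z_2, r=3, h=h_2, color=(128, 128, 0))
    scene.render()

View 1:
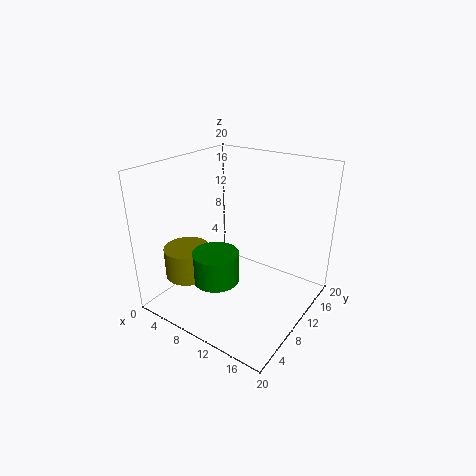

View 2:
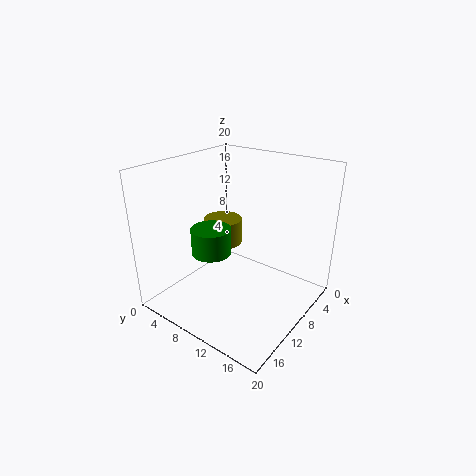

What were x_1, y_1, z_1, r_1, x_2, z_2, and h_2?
x_1 = 10
y_1 = 5
z_1 = 6
r_1 = 3
x_2 = 6
z_2 = 6
h_2 = 4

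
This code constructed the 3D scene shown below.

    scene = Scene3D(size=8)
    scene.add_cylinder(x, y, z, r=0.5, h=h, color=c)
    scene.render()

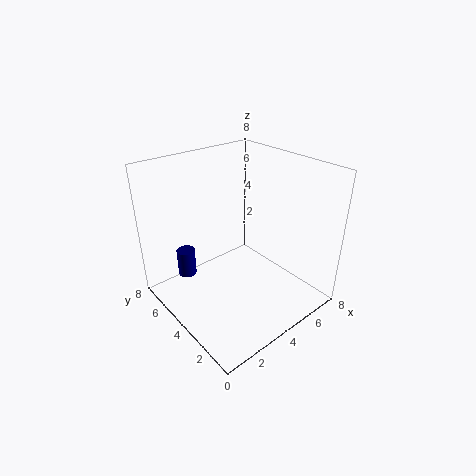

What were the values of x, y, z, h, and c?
x = 1.5
y = 5.5
z = 2
h = 1.5
c = 'navy'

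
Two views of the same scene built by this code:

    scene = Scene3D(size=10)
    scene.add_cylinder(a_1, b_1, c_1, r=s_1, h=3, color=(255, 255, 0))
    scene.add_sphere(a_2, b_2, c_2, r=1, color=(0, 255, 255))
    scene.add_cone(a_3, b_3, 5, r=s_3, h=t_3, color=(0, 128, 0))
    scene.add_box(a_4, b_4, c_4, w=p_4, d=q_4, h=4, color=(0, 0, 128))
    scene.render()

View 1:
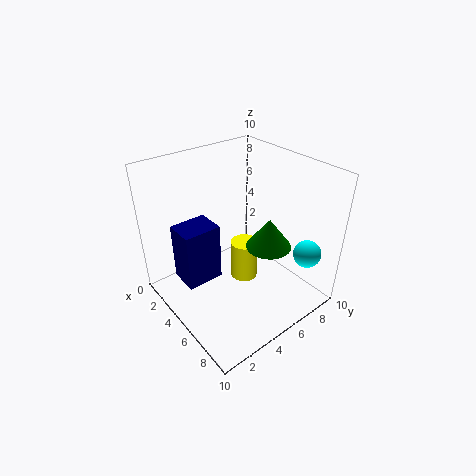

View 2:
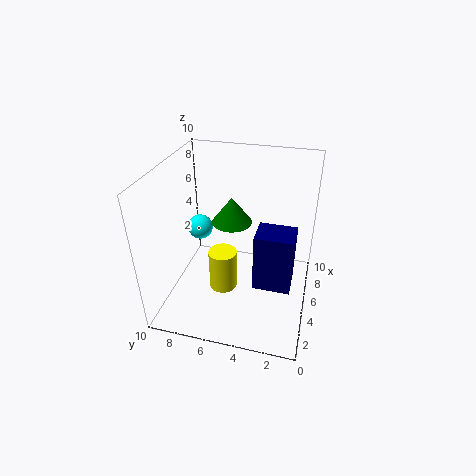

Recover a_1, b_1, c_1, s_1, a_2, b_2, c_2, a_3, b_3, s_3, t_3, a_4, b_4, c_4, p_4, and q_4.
a_1 = 4.5
b_1 = 6
c_1 = 1
s_1 = 1
a_2 = 8
b_2 = 9
c_2 = 3.5
a_3 = 7
b_3 = 6
s_3 = 1.5
t_3 = 2
a_4 = 3
b_4 = 1
c_4 = 2.5
p_4 = 2
q_4 = 2.5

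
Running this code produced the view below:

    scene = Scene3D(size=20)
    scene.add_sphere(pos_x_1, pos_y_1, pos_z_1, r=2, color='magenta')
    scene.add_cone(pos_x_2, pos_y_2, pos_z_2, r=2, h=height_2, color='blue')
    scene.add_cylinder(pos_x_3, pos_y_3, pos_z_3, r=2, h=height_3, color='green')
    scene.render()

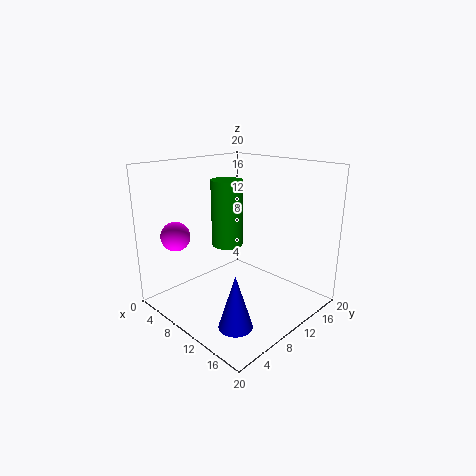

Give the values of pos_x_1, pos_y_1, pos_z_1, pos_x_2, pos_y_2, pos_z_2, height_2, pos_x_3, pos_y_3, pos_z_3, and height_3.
pos_x_1 = 4.5
pos_y_1 = 3.5
pos_z_1 = 10.5
pos_x_2 = 17
pos_y_2 = 2.5
pos_z_2 = 3
height_2 = 6.5
pos_x_3 = 10.5
pos_y_3 = 7.5
pos_z_3 = 10
height_3 = 8.5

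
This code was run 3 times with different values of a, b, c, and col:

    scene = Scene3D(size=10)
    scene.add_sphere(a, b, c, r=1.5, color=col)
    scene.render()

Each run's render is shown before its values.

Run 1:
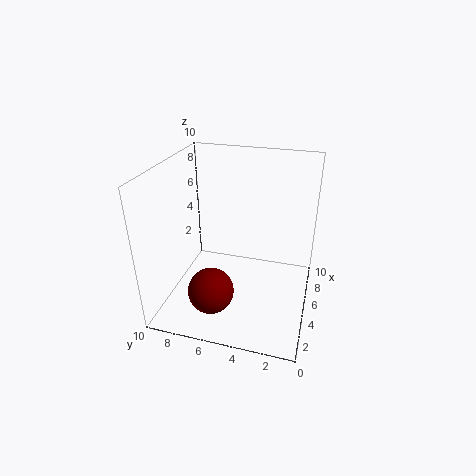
a = 2; b = 6; c = 2.5; col = 'maroon'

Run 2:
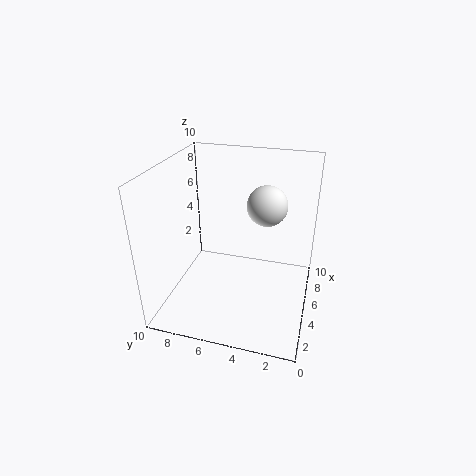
a = 7.5; b = 3.5; c = 6.5; col = 'white'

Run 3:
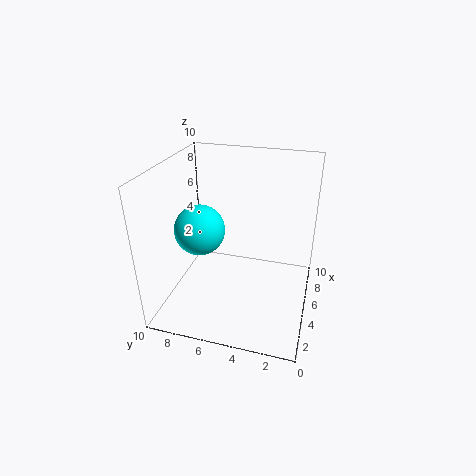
a = 2; b = 6.5; c = 7; col = 'cyan'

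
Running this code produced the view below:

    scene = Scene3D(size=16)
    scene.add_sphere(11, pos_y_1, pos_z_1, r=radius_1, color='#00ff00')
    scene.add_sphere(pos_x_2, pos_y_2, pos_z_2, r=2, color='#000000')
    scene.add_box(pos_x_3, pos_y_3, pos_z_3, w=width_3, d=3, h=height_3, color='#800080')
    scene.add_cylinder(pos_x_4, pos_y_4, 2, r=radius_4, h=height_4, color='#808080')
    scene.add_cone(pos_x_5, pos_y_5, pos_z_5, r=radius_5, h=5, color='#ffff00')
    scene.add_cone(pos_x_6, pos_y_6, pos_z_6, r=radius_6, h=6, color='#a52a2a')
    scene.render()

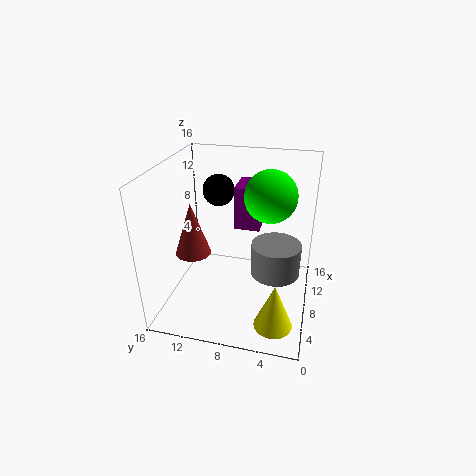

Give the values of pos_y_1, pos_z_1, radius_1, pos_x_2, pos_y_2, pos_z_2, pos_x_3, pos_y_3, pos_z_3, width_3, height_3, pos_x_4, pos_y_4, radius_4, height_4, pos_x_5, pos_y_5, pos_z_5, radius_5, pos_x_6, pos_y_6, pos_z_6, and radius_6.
pos_y_1 = 5; pos_z_1 = 12; radius_1 = 3; pos_x_2 = 14; pos_y_2 = 12; pos_z_2 = 11; pos_x_3 = 10; pos_y_3 = 6; pos_z_3 = 8; width_3 = 4; height_3 = 5; pos_x_4 = 11; pos_y_4 = 4; radius_4 = 3; height_4 = 4; pos_x_5 = 3; pos_y_5 = 3; pos_z_5 = 1; radius_5 = 2; pos_x_6 = 7; pos_y_6 = 13; pos_z_6 = 6; radius_6 = 2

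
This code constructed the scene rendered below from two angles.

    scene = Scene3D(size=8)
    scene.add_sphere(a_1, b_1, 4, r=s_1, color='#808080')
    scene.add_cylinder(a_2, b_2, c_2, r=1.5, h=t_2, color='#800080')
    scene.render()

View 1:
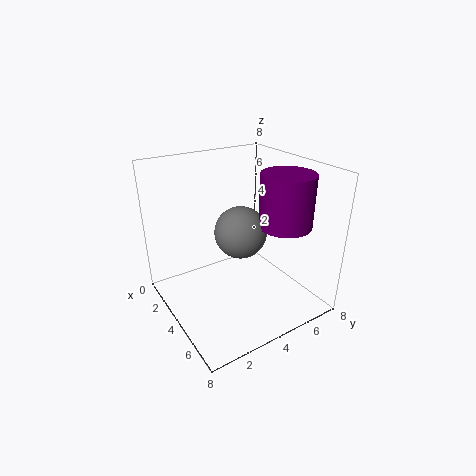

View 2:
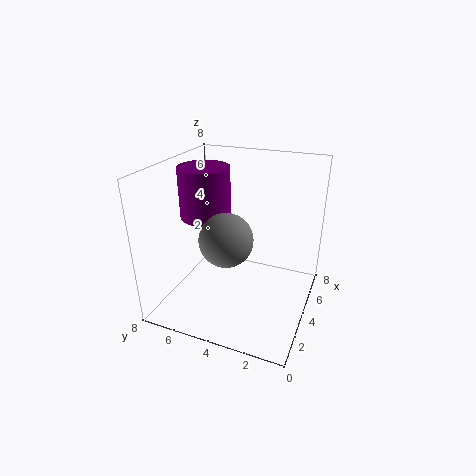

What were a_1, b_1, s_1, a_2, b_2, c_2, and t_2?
a_1 = 3.5; b_1 = 4.5; s_1 = 1.5; a_2 = 5; b_2 = 6.5; c_2 = 4.5; t_2 = 3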